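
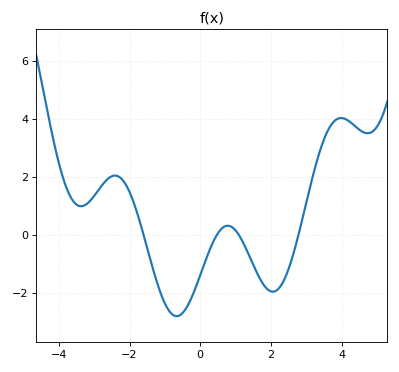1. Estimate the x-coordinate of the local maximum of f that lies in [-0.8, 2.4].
0.8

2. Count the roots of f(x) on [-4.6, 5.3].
4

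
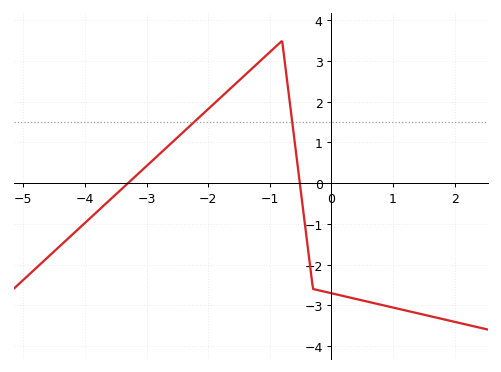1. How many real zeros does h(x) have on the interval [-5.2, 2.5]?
2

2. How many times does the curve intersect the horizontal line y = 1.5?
2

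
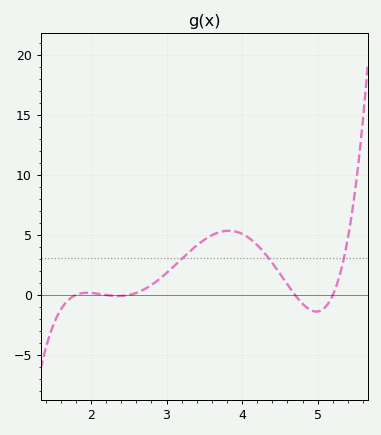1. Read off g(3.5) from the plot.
4.6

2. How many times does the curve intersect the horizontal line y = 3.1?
3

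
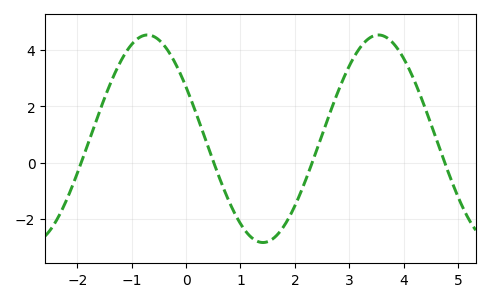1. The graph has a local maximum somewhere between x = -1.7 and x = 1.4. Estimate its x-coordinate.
-0.8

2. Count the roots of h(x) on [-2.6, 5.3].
4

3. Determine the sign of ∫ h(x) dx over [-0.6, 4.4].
positive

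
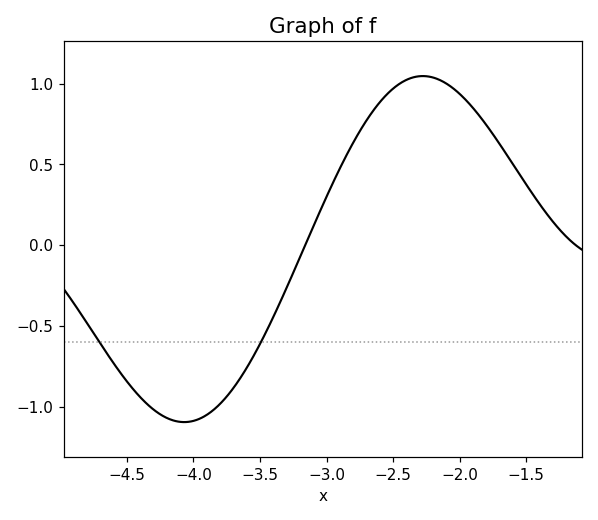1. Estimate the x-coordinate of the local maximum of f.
-2.28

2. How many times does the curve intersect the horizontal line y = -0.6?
2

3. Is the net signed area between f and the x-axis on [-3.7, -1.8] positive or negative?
positive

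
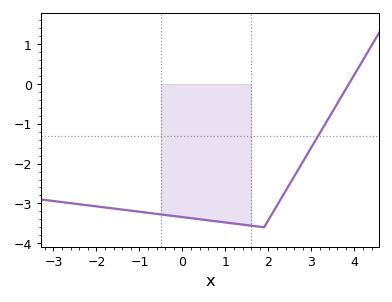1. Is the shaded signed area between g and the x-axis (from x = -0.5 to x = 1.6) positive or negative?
negative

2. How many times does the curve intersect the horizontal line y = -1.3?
1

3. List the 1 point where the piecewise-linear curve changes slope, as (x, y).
(1.9, -3.6)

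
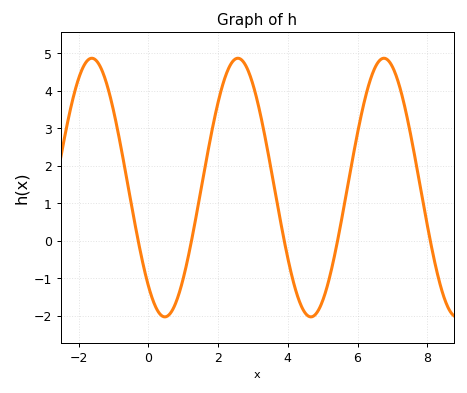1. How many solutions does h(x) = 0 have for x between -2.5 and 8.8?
5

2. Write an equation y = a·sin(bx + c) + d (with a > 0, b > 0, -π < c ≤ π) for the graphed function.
y = 3.45sin(1.5x - 2.28) + 1.42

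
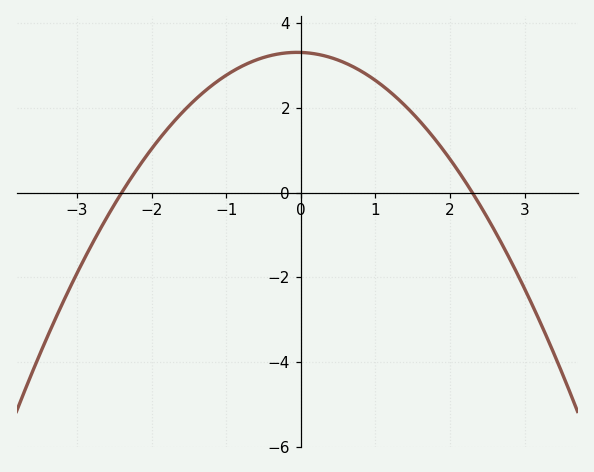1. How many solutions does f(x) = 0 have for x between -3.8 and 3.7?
2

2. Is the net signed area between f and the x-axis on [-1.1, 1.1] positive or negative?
positive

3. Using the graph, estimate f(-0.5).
3.19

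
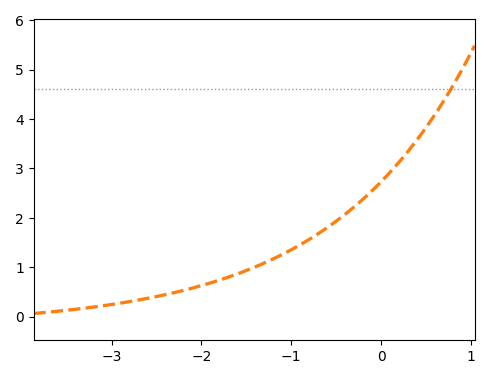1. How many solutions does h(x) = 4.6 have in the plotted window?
1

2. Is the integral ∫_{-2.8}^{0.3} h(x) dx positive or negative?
positive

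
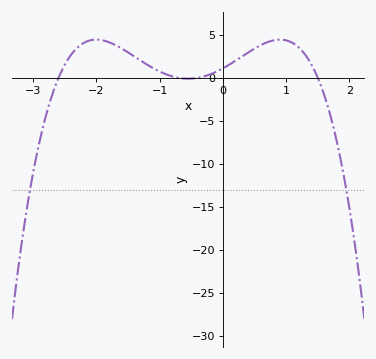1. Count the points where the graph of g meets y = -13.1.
2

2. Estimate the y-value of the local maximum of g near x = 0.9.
4.46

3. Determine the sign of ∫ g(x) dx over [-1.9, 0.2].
positive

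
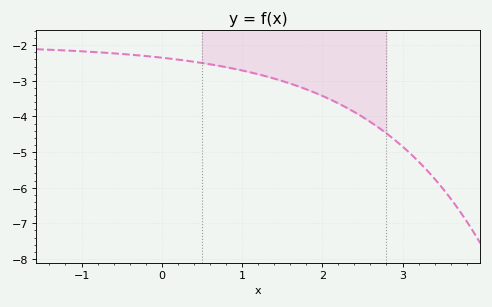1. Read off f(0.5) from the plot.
-2.5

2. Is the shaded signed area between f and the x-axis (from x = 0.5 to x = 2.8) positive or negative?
negative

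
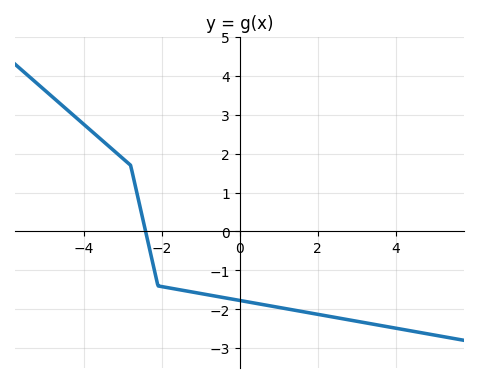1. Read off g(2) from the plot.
-2.13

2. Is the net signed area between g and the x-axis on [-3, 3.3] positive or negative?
negative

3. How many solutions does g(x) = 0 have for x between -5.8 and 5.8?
1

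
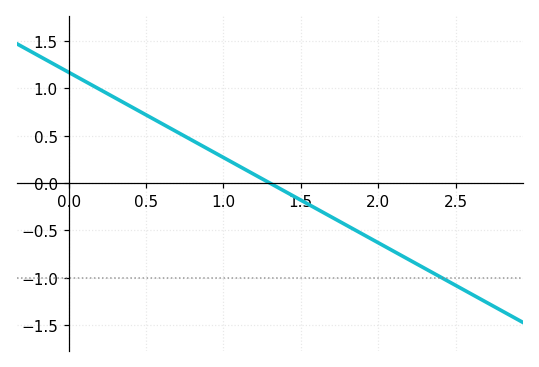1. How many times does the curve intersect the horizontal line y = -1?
1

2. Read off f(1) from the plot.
0.27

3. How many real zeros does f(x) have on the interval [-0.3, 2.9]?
1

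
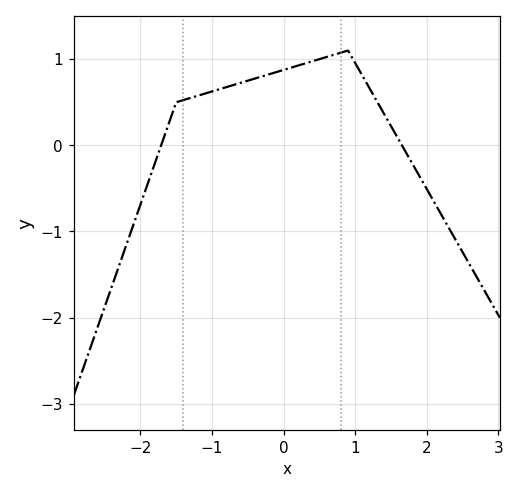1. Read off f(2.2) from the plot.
-0.803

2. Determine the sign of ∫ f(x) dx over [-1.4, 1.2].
positive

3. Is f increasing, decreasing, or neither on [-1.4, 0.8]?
increasing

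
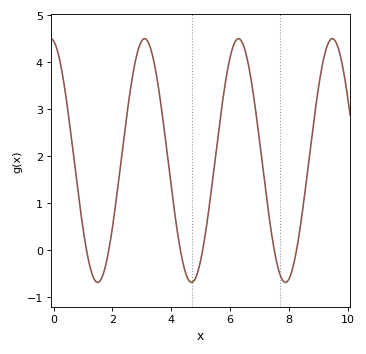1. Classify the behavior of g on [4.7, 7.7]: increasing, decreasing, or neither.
neither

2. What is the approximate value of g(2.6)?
3.4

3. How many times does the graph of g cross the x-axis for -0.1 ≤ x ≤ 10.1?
6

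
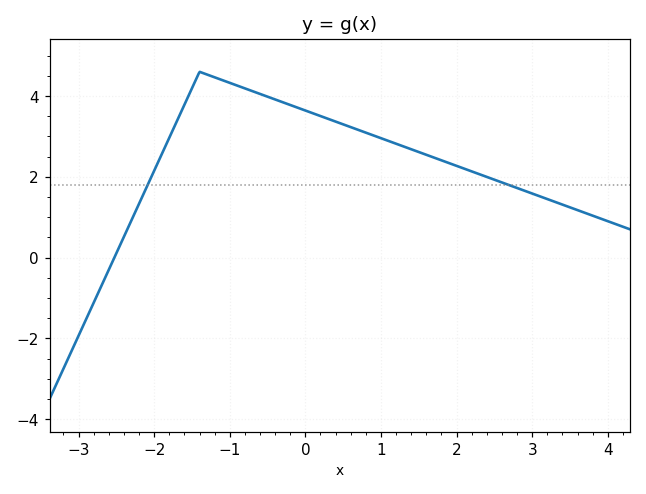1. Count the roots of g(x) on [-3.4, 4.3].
1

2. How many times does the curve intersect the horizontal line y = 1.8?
2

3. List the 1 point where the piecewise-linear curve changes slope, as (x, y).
(-1.4, 4.6)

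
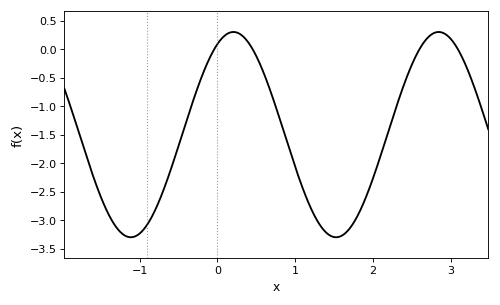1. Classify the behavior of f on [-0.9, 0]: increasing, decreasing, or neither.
increasing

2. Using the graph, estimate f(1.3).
-3.05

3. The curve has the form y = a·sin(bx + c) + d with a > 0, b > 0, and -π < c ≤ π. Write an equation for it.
y = 1.8sin(2.38x + 1.08) - 1.5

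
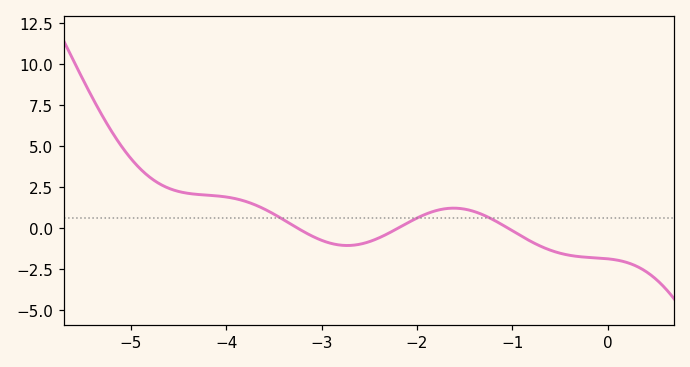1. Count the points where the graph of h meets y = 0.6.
3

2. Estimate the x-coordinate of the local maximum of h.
-1.62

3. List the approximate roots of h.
-3.25, -2.2, -1.05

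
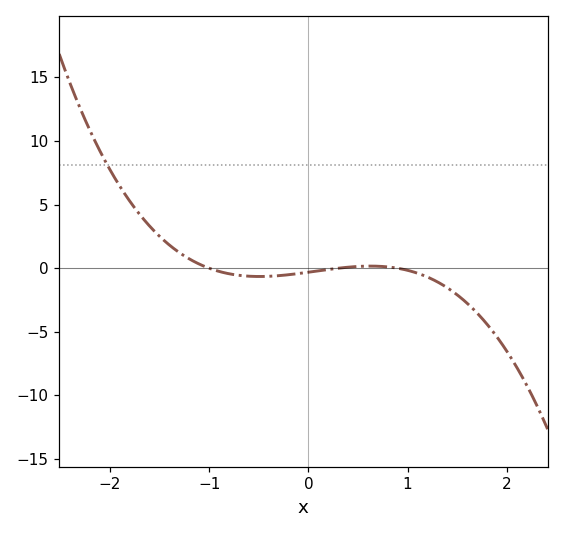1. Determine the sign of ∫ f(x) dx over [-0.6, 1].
negative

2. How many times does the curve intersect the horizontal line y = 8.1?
1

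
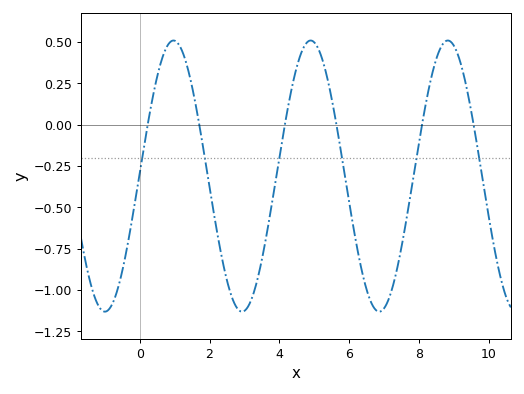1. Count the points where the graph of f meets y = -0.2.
6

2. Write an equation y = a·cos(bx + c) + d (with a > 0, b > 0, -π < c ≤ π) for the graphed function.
y = 0.82cos(1.6x - 1.55) - 0.31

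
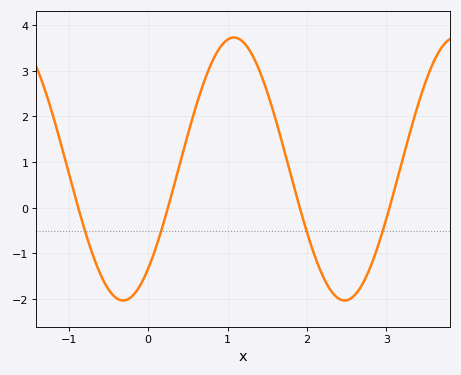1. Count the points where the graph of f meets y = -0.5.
4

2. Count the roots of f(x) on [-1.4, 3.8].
4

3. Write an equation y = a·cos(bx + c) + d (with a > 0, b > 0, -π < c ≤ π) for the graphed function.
y = 2.88cos(2.25x - 2.43) + 0.85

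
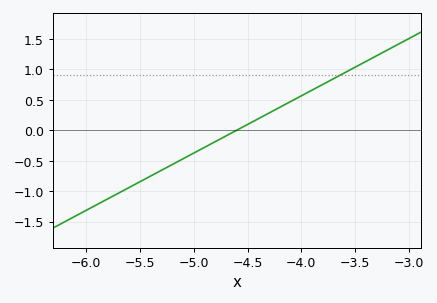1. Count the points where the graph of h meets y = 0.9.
1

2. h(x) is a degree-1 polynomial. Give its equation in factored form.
y = 0.94(x + 4.6)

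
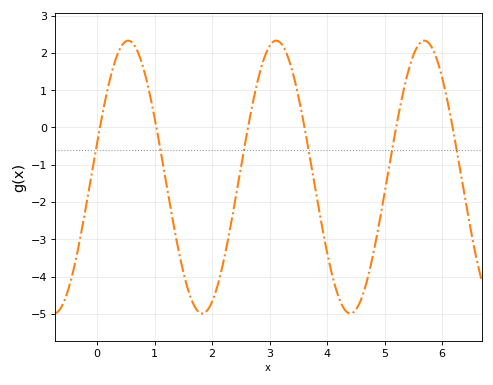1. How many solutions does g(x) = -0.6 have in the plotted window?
6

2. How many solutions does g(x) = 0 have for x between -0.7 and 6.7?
6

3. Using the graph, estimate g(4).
-3.3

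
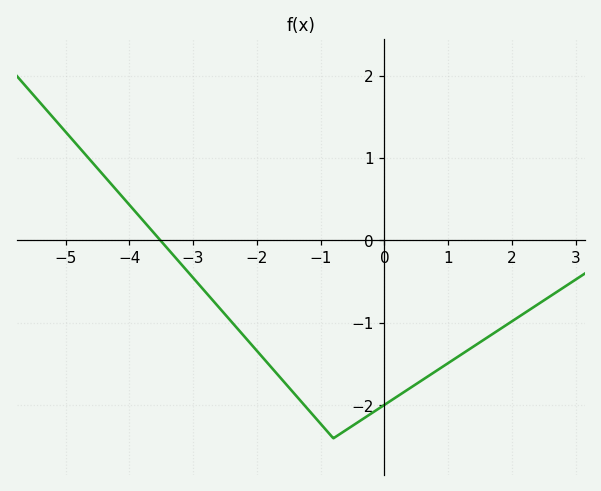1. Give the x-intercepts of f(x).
-3.6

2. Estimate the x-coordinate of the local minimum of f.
-0.8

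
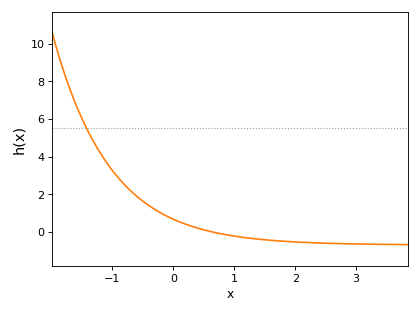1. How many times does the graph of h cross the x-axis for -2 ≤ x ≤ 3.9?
1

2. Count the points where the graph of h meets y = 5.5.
1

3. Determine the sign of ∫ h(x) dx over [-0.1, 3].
negative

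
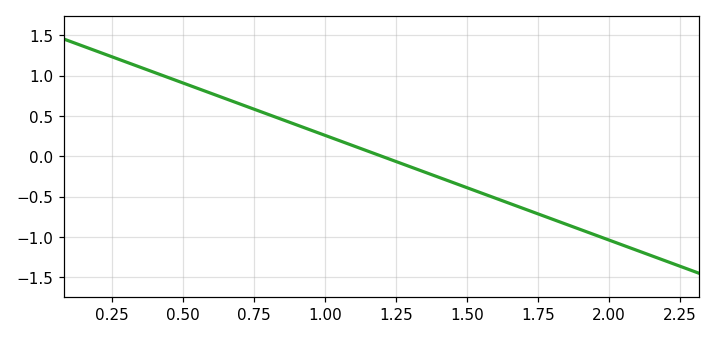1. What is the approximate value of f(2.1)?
-1.17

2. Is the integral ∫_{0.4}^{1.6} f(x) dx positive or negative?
positive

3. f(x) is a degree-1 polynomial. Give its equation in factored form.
y = -1.3(x - 1.2)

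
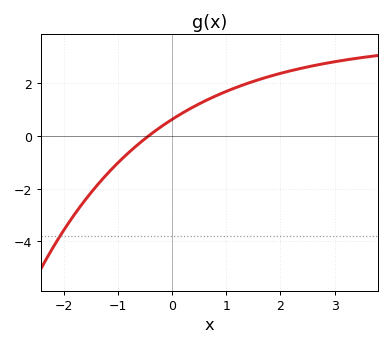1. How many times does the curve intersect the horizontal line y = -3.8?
1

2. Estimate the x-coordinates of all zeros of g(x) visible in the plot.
-0.4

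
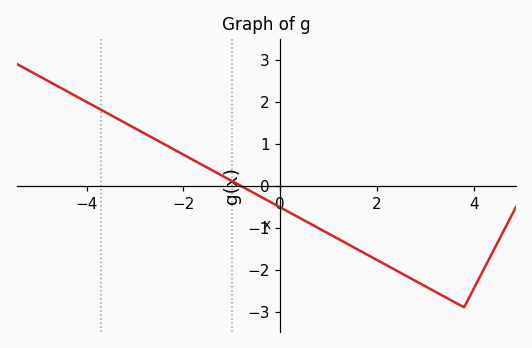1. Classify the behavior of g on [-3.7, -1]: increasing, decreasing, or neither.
decreasing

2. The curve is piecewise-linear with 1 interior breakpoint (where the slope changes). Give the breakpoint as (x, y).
(3.8, -2.9)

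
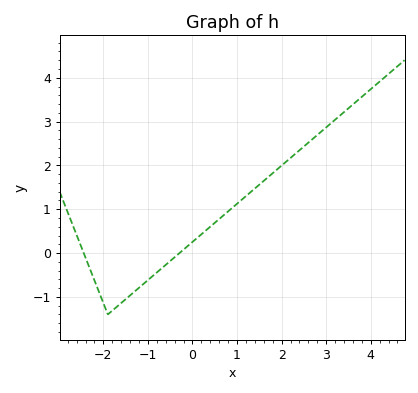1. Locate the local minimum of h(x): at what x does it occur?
-1.8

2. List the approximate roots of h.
-2.4, -0.2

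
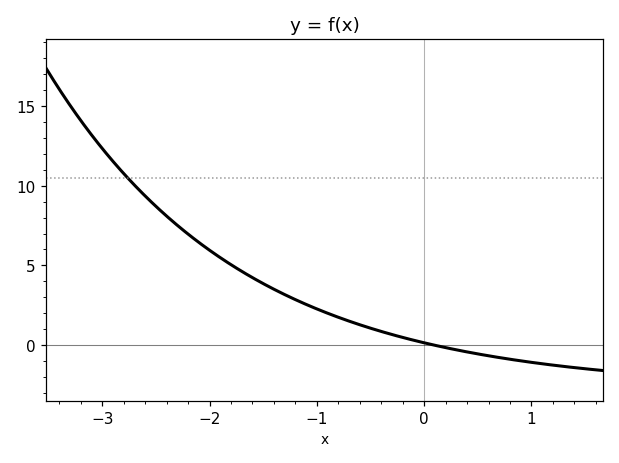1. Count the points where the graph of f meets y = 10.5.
1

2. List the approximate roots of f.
0.1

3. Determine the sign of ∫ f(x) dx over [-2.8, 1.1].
positive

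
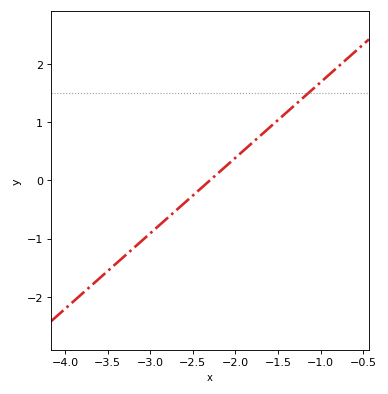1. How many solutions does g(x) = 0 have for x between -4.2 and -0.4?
1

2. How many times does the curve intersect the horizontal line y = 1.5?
1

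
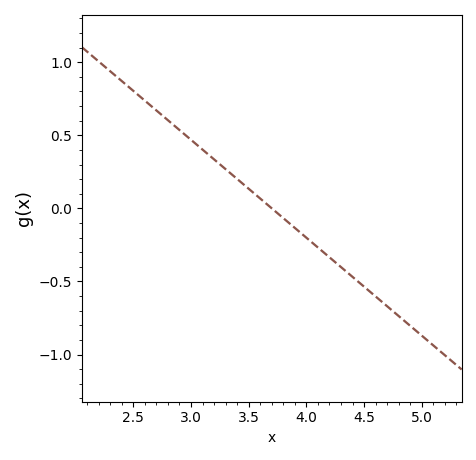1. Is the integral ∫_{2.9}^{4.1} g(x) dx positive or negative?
positive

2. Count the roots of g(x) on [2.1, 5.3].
1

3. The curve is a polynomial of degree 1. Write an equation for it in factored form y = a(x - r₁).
y = -0.67(x - 3.7)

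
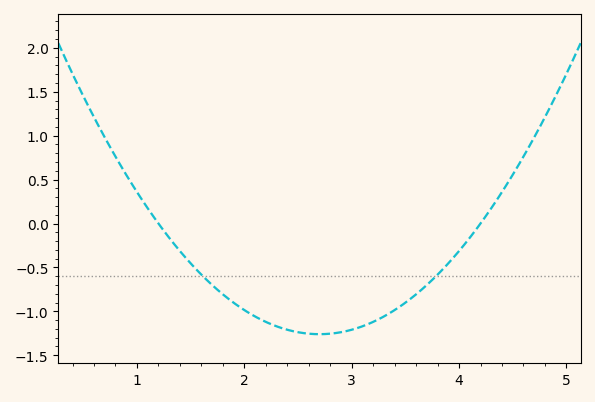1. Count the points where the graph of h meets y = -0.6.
2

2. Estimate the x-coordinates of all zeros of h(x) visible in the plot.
1.2, 4.2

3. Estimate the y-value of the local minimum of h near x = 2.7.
-1.26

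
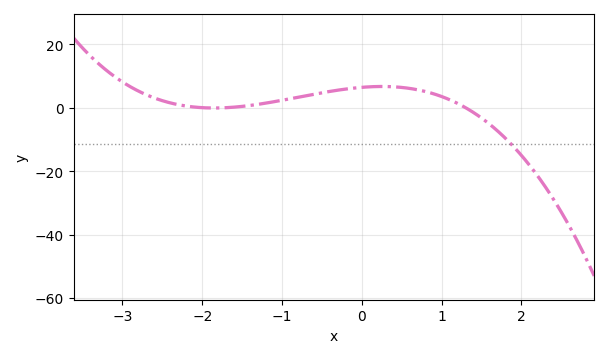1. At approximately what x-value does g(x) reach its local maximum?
0.3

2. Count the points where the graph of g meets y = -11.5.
1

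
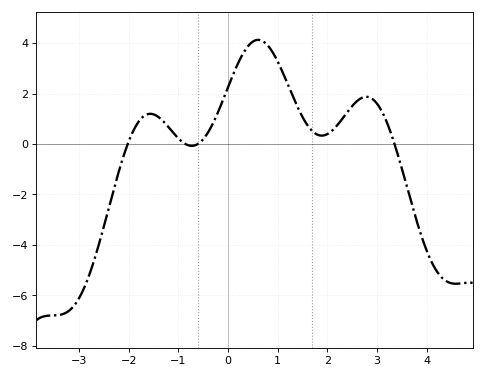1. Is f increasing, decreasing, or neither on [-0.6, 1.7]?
neither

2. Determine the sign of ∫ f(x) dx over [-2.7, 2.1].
positive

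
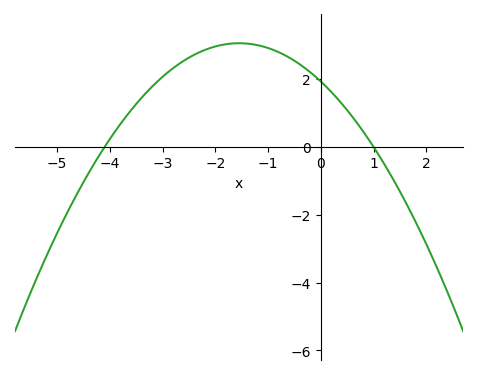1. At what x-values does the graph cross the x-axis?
-4.2, 1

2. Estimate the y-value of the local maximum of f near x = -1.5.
3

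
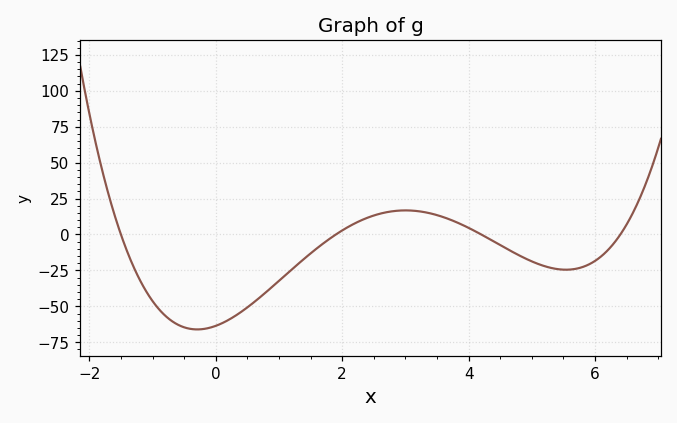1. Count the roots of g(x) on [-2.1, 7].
4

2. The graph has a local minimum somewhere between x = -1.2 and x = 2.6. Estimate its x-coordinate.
-0.2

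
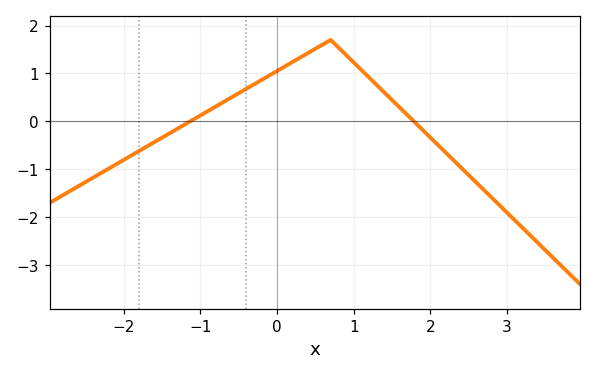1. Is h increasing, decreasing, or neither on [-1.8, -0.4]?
increasing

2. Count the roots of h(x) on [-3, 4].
2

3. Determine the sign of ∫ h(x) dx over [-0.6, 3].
positive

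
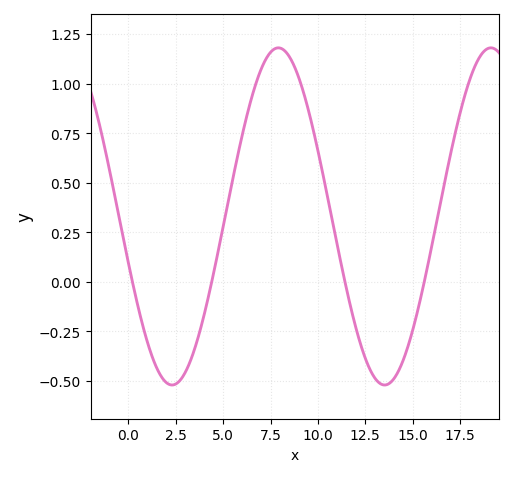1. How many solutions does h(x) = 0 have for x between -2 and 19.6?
4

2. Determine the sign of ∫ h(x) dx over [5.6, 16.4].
positive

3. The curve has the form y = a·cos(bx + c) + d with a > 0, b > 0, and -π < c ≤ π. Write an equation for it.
y = 0.85cos(0.56x + 1.9) + 0.33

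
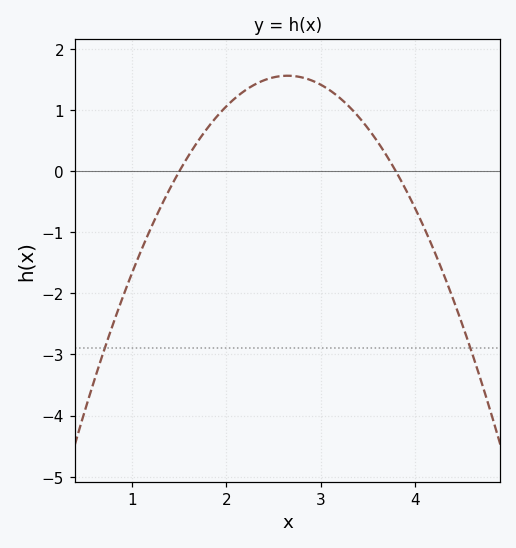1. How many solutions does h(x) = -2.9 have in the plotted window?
2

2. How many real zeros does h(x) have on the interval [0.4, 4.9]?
2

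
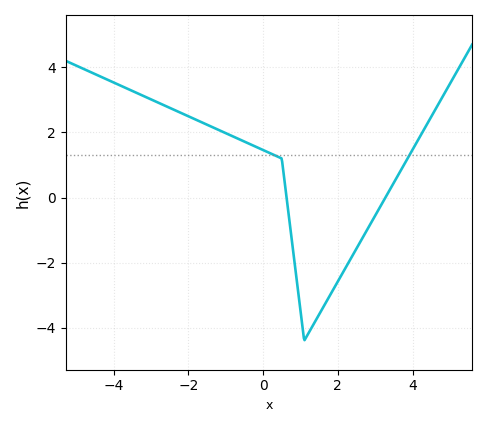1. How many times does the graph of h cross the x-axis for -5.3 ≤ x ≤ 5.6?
2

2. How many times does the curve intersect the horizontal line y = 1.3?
2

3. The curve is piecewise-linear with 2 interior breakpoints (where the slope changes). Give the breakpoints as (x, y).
(0.5, 1.2); (1.1, -4.4)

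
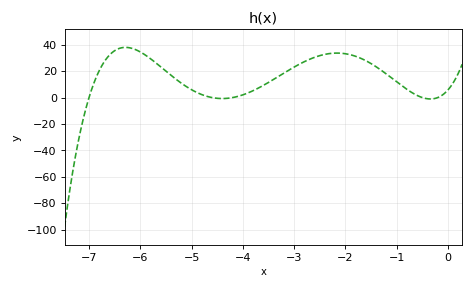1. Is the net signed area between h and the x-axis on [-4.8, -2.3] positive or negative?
positive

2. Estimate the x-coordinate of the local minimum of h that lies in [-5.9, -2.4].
-4.4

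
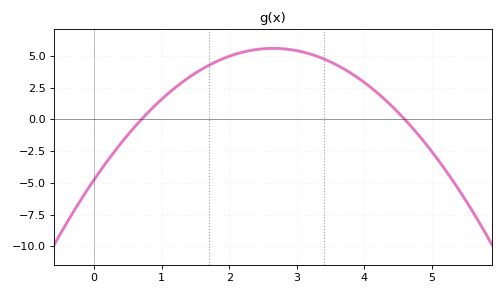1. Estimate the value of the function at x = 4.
3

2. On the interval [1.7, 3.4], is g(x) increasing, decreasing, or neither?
neither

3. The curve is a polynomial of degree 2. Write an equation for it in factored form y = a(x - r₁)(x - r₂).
y = -1.47(x - 0.7)(x - 4.6)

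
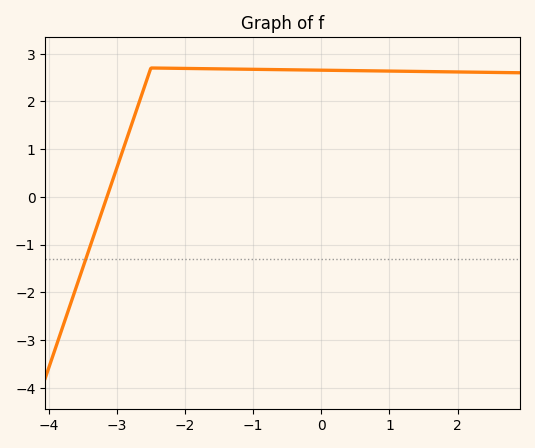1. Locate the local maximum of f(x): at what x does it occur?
-2.5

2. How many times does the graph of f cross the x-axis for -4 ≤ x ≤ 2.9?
1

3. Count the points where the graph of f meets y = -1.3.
1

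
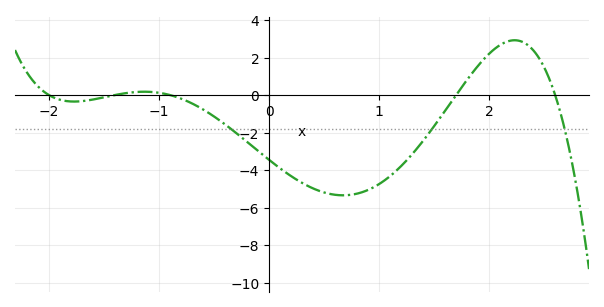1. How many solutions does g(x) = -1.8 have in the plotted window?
3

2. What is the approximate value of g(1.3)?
-3.16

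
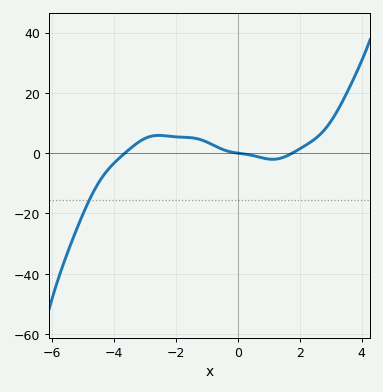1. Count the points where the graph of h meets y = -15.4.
1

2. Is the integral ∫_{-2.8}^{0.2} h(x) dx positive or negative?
positive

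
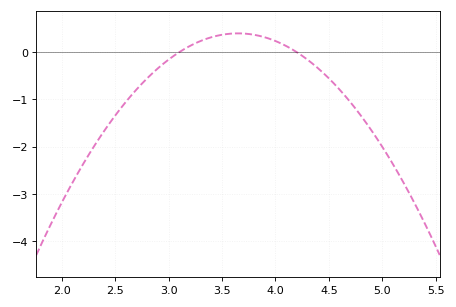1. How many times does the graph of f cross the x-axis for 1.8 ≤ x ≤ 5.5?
2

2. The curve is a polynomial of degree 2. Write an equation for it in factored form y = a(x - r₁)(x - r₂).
y = -1.32(x - 3.1)(x - 4.2)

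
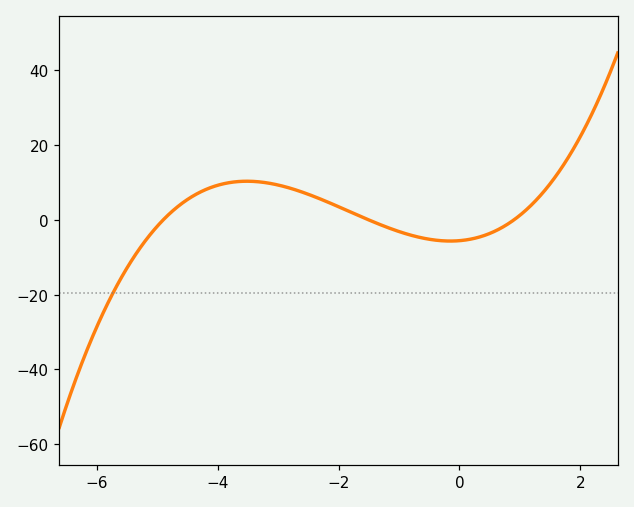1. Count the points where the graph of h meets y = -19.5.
1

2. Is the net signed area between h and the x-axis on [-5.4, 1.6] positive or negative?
positive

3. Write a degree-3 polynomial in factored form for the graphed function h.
y = 0.84(x + 4.9)(x + 1.5)(x - 0.9)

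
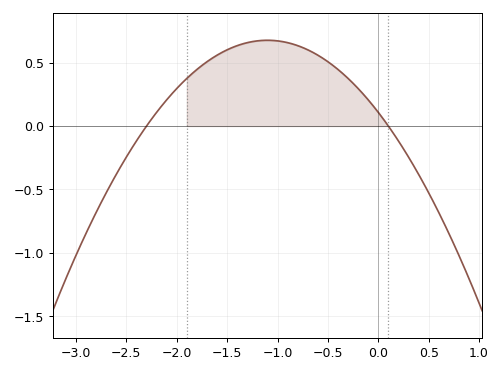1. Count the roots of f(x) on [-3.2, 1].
2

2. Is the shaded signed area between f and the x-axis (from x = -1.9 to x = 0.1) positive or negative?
positive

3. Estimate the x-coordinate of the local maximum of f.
-1.1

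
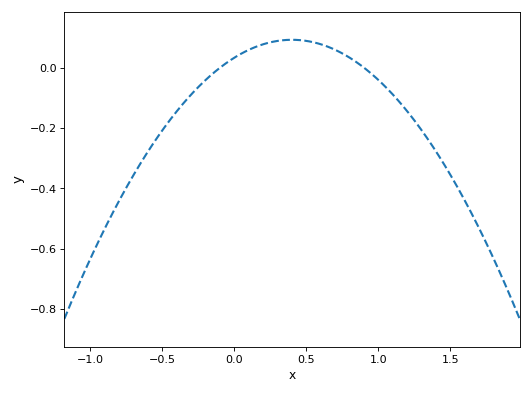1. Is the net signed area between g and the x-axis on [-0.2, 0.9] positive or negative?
positive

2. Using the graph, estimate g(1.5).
-0.36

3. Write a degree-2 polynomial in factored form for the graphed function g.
y = -0.37(x + 0.1)(x - 0.9)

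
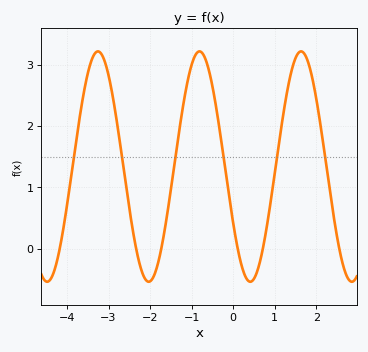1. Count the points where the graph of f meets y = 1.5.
6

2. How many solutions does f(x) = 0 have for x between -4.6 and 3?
6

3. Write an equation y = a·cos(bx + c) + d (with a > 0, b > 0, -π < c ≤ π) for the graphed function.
y = 1.88cos(2.57x + 2.08) + 1.34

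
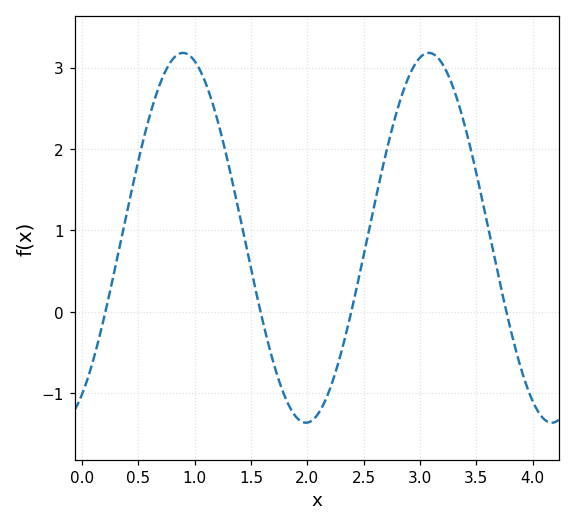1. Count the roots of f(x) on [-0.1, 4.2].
4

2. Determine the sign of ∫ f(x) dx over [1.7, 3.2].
positive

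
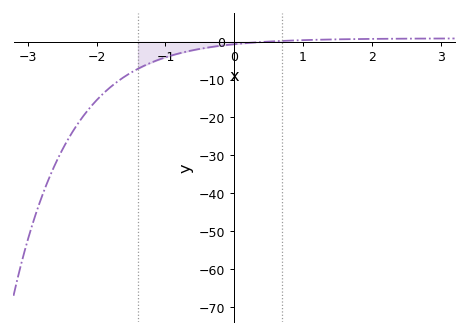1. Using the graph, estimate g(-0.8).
-3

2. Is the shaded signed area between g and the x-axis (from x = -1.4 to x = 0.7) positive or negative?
negative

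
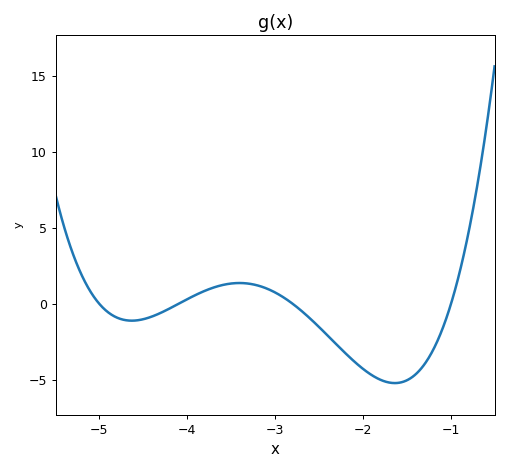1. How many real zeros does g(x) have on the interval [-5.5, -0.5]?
4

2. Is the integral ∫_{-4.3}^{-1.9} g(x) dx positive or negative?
negative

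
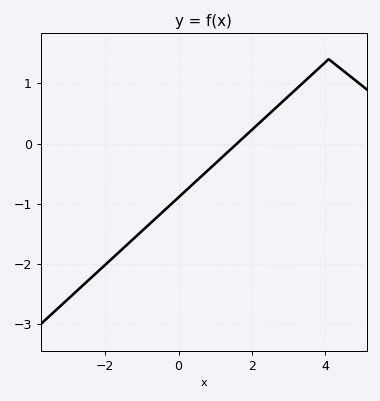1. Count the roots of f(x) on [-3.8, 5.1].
1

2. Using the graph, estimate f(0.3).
-0.726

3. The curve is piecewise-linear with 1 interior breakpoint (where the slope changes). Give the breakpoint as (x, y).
(4.1, 1.4)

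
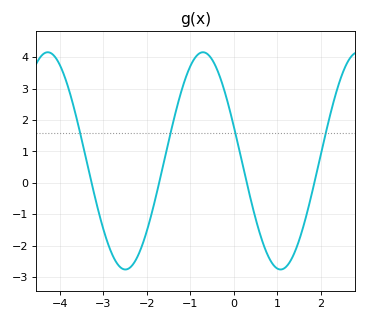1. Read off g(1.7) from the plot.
-0.868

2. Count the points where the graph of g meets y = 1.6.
4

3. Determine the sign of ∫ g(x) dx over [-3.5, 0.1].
positive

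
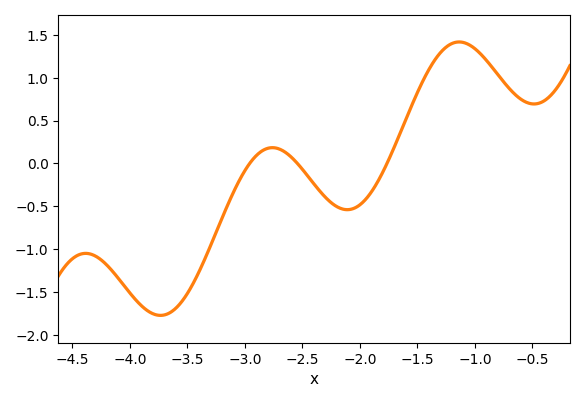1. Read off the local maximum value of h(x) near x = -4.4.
-1.05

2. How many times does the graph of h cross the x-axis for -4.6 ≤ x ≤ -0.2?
3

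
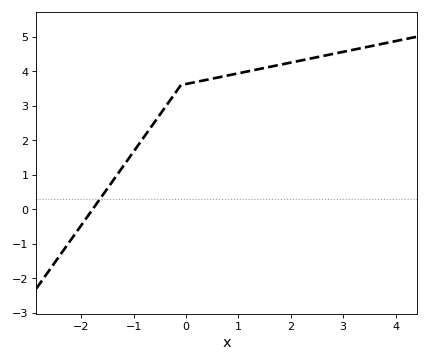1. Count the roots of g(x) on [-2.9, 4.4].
1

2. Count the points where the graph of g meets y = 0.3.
1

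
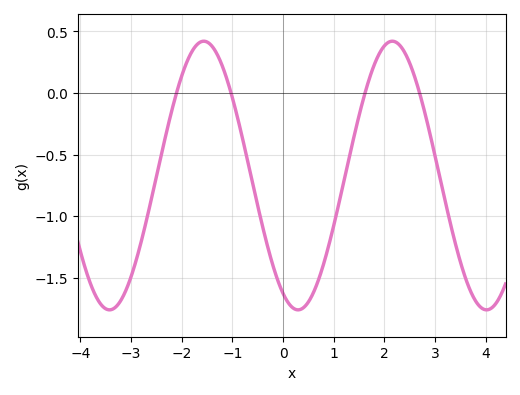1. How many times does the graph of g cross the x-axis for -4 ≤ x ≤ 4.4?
4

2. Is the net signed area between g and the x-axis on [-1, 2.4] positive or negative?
negative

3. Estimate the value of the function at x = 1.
-1.07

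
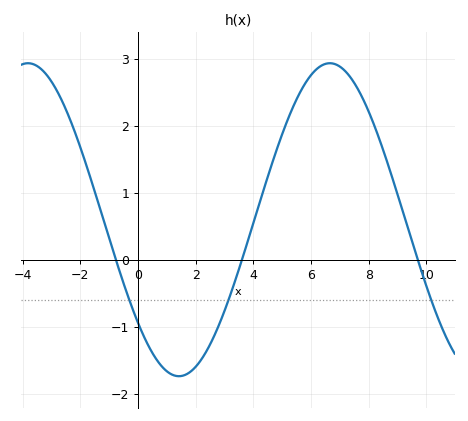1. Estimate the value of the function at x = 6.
2.75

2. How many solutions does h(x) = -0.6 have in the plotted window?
3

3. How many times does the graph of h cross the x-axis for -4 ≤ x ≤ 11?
3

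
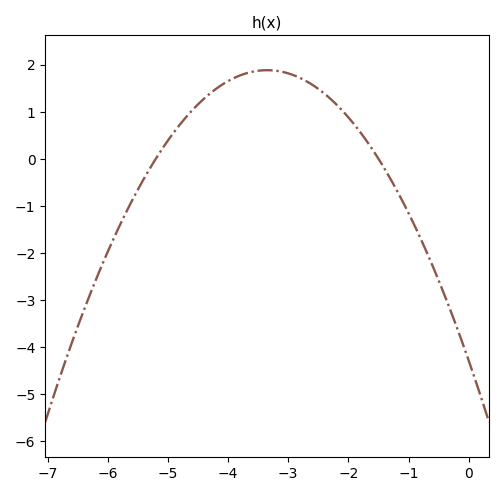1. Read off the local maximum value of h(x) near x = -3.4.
1.88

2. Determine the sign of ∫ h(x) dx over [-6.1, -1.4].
positive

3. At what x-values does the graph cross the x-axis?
-5.2, -1.5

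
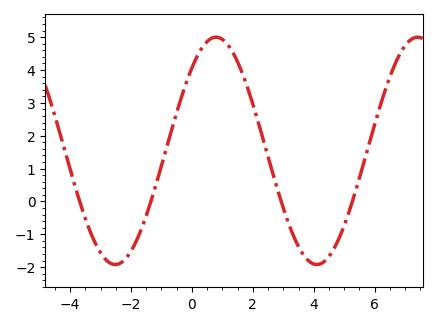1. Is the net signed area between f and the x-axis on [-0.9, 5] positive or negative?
positive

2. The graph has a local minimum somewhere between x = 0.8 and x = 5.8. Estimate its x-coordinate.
4.1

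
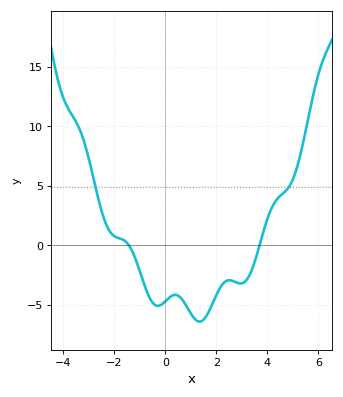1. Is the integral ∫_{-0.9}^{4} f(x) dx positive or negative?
negative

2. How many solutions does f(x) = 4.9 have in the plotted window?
2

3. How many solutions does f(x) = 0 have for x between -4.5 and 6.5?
2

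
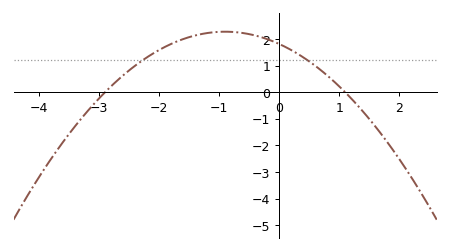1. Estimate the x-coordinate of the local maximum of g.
-0.9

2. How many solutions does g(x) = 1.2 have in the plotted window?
2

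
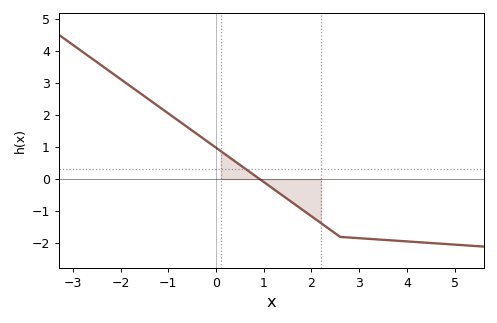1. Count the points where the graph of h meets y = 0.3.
1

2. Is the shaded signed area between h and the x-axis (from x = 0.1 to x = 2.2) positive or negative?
negative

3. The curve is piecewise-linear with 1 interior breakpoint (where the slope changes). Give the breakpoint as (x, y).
(2.6, -1.8)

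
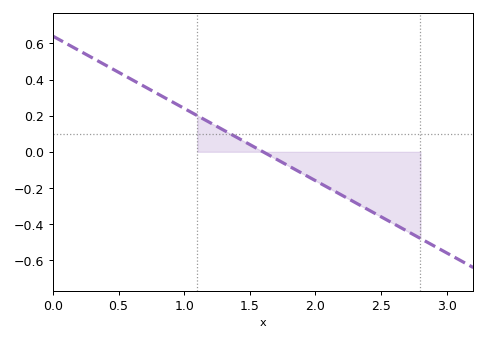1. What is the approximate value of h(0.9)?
0.28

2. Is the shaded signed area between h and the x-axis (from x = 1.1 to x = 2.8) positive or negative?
negative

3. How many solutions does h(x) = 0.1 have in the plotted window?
1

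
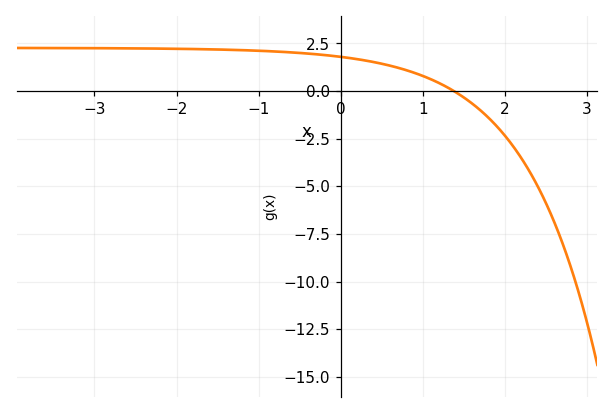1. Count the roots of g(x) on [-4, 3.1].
1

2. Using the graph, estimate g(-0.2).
1.8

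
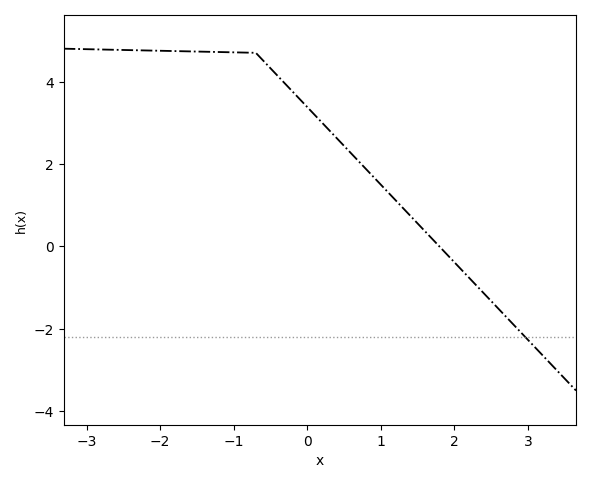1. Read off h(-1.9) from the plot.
4.75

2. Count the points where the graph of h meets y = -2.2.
1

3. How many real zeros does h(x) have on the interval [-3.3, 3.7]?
1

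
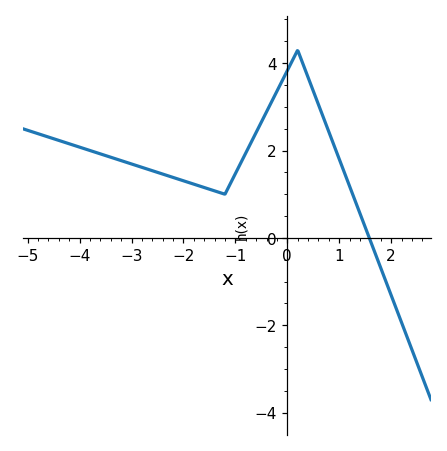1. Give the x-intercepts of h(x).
1.6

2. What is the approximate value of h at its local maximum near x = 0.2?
4.2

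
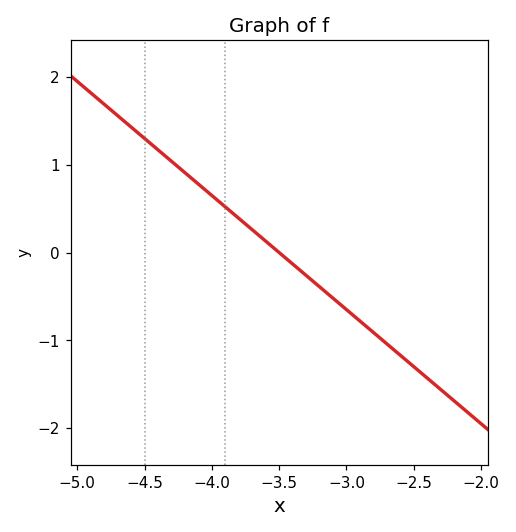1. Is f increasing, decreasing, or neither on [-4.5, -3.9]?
decreasing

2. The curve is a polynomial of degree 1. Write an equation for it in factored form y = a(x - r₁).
y = -1.3(x + 3.5)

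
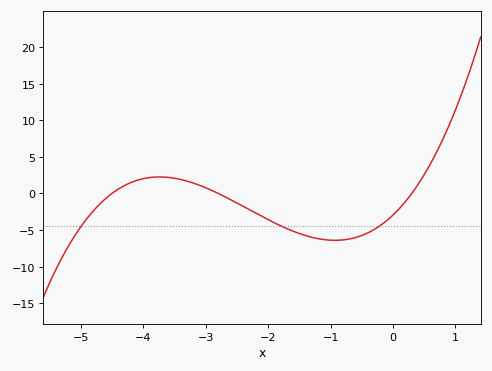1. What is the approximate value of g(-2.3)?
-2.23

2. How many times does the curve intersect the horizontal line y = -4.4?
3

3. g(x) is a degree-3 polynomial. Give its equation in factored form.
y = 0.78(x + 4.5)(x + 2.8)(x - 0.3)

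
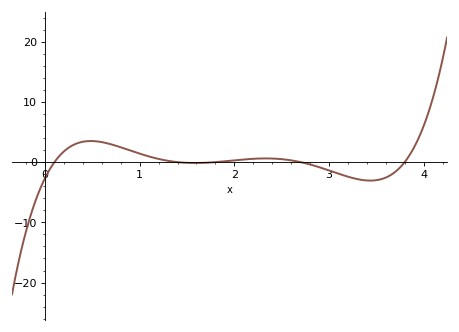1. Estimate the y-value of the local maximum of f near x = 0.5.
3.5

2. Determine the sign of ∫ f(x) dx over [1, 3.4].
negative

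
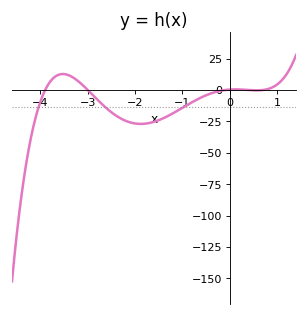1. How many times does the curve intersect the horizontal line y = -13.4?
3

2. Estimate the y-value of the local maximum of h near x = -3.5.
15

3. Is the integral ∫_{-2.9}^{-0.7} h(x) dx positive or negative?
negative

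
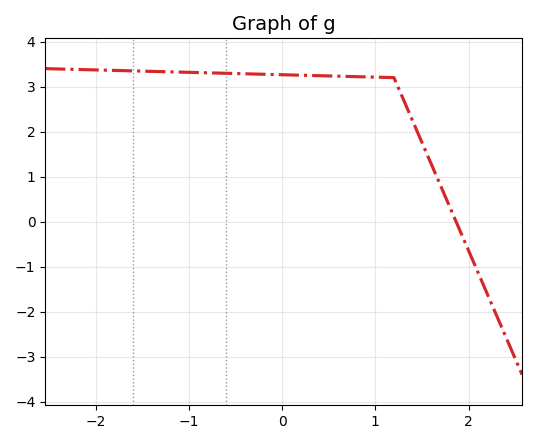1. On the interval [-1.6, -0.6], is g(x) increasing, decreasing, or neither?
decreasing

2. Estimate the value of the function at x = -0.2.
3.3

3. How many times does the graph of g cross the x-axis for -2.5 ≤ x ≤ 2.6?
1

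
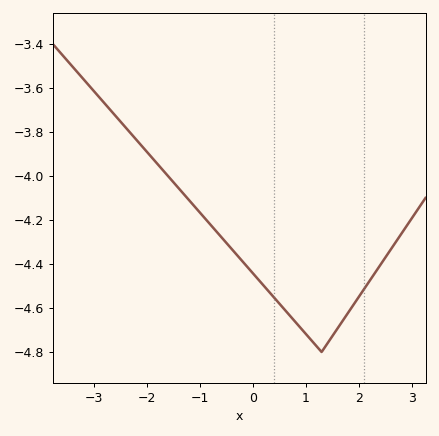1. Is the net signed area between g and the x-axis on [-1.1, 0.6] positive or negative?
negative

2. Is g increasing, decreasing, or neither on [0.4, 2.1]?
neither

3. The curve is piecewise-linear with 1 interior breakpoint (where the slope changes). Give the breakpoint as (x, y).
(1.3, -4.8)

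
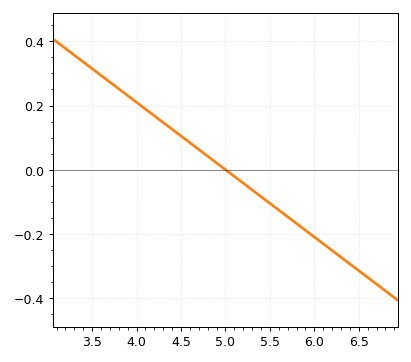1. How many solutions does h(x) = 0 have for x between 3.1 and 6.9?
1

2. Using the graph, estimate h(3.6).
0.3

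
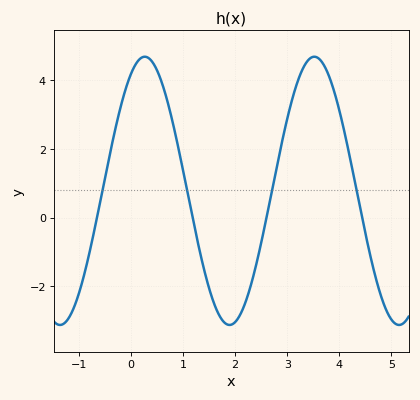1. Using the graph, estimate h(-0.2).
3.2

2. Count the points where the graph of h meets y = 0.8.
4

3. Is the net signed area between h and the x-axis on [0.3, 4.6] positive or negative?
positive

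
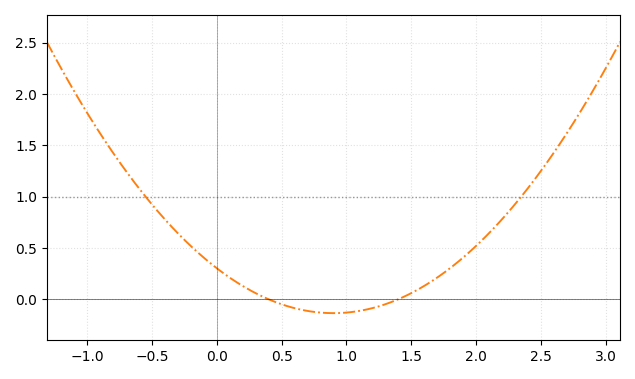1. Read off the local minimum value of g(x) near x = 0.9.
-0.15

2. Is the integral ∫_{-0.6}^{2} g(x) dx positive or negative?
positive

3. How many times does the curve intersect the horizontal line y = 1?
2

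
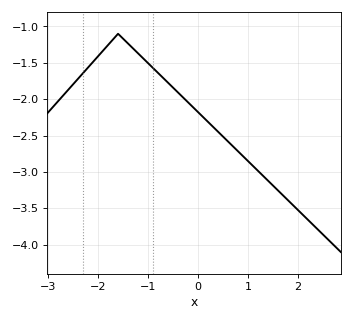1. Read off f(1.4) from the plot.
-3.1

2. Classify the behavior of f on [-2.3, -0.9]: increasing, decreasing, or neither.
neither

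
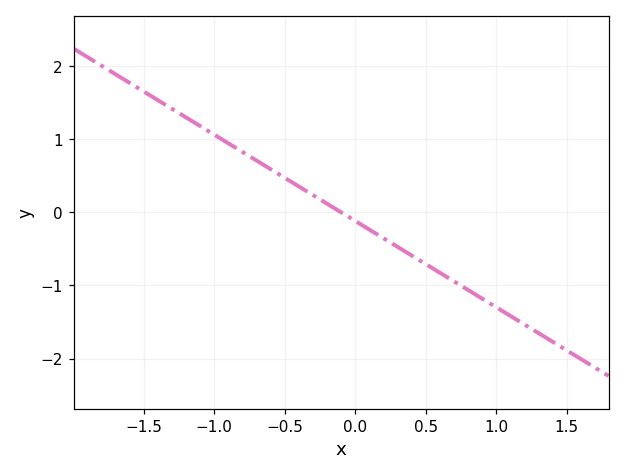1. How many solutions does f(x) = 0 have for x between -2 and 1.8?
1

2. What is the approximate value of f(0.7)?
-0.944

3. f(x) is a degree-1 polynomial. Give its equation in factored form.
y = -1.18(x + 0.1)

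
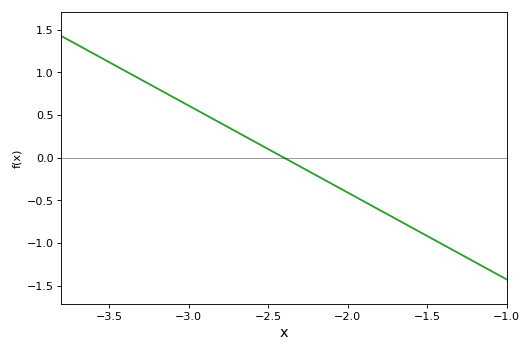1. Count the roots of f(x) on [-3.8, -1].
1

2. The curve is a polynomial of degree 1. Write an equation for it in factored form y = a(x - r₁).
y = -1.02(x + 2.4)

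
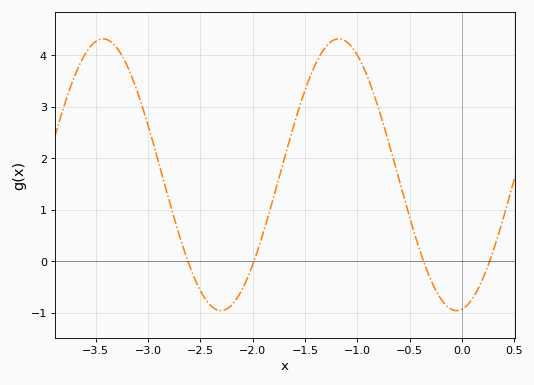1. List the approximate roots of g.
-2.62, -1.99, -0.366, 0.266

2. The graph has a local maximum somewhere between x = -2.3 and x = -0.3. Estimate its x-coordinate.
-1.18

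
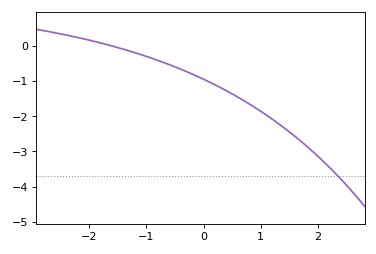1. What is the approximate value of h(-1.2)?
-0.2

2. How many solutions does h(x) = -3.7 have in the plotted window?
1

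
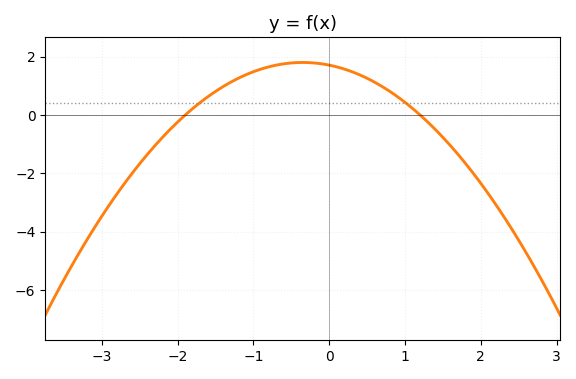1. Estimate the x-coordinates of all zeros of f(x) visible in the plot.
-1.9, 1.2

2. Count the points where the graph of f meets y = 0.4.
2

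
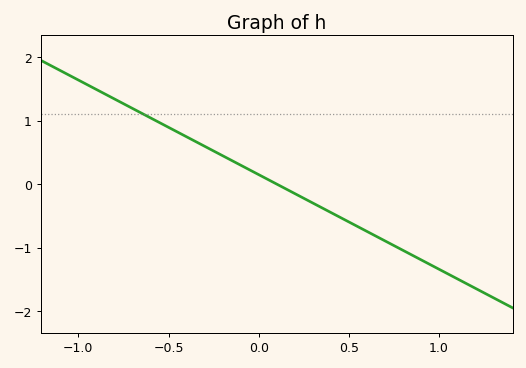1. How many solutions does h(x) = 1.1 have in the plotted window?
1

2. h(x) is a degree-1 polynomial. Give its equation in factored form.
y = -1.49(x - 0.1)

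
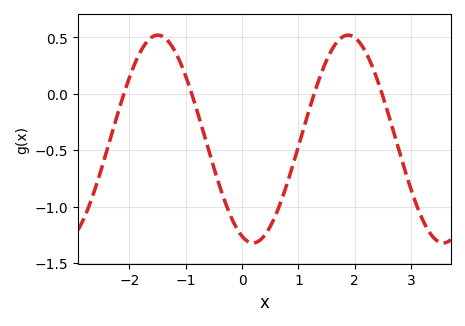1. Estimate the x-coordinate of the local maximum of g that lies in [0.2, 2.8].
1.9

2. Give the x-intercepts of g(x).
-2.1, -0.9, 1.3, 2.5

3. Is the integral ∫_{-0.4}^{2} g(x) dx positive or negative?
negative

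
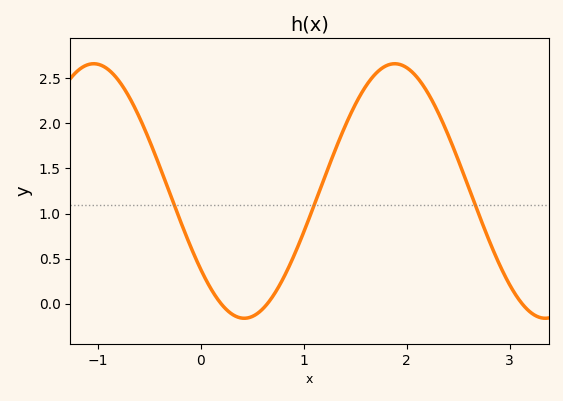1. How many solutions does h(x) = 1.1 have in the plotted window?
3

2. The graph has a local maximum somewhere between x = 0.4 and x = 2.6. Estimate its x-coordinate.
1.88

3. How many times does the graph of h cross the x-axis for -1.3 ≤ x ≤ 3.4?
3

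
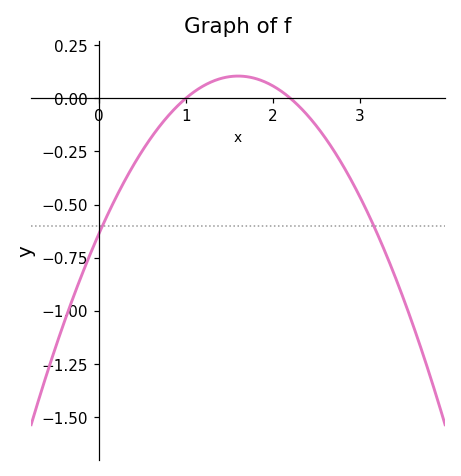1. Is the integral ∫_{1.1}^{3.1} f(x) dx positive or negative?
negative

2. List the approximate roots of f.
1, 2.2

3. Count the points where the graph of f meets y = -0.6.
2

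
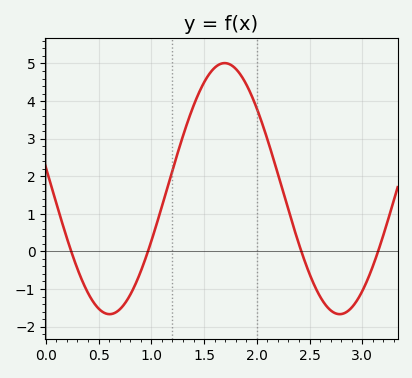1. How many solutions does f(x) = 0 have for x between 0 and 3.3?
4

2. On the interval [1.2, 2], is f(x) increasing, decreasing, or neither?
neither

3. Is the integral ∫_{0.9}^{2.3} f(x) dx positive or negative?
positive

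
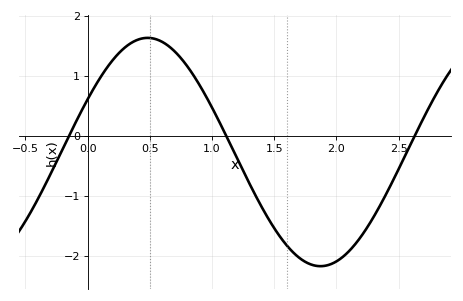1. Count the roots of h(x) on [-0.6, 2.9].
3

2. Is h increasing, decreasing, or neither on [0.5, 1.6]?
decreasing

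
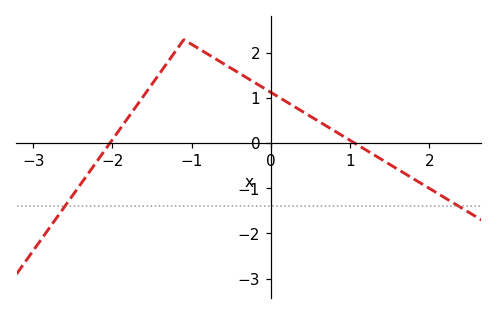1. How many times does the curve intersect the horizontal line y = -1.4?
2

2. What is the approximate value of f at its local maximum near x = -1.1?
2.3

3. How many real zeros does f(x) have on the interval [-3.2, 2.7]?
2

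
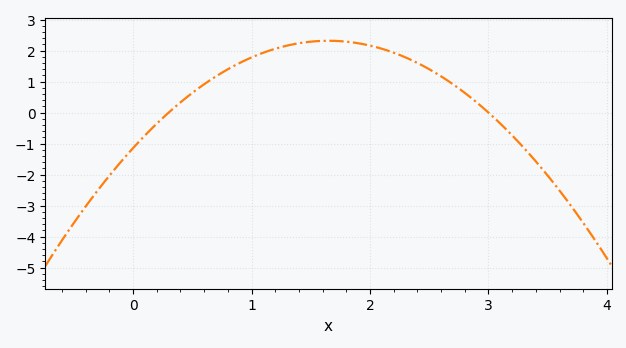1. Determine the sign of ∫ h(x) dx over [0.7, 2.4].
positive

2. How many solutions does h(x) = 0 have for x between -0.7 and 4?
2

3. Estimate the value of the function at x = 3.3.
-1.14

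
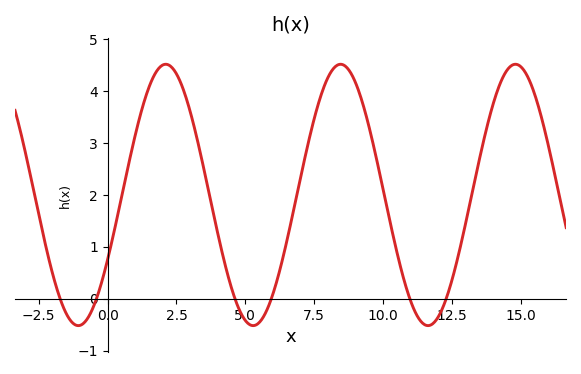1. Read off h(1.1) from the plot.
3.4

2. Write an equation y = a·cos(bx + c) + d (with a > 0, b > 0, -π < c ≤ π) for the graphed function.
y = 2.52cos(0.99x - 2.1) + 2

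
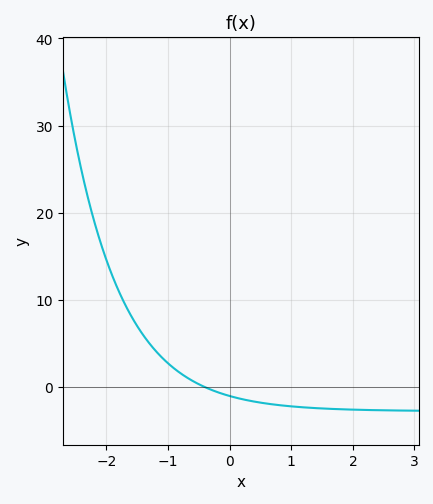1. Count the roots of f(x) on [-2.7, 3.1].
1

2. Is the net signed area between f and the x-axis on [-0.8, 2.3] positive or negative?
negative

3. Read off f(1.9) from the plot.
-3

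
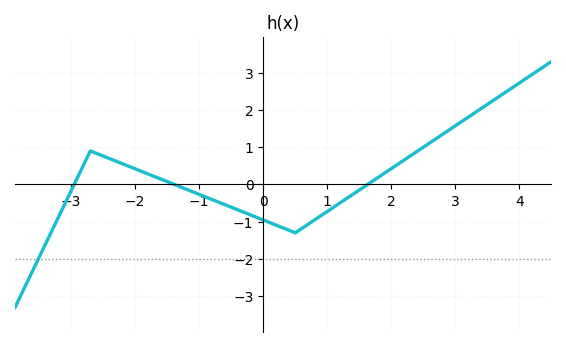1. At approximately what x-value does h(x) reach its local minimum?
0.6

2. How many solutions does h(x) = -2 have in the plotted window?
1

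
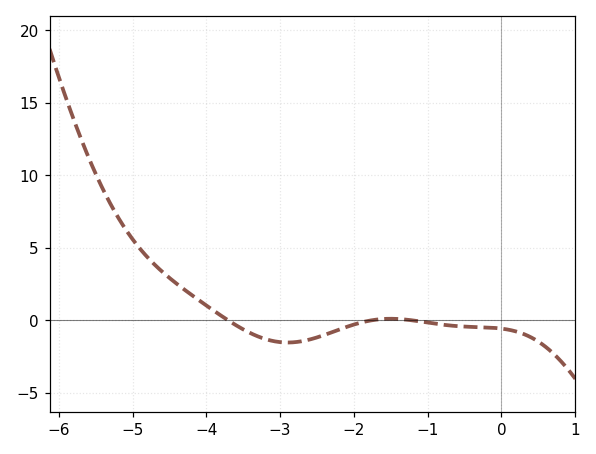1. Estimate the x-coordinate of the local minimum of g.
-2.9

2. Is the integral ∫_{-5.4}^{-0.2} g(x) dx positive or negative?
positive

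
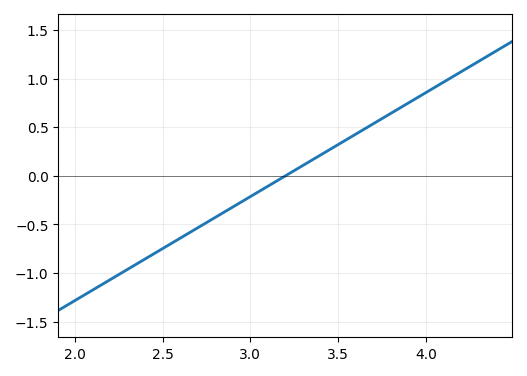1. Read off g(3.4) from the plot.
0.2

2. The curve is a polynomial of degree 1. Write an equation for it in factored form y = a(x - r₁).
y = 1.07(x - 3.2)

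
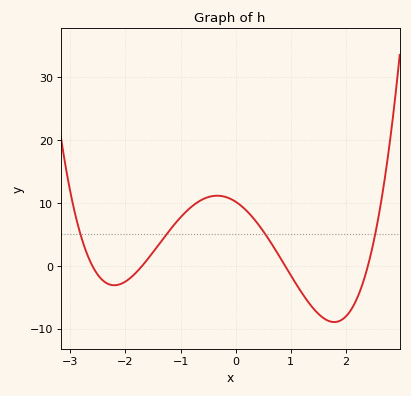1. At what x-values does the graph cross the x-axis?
-2.6, -1.7, 0.9, 2.4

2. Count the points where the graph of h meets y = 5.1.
4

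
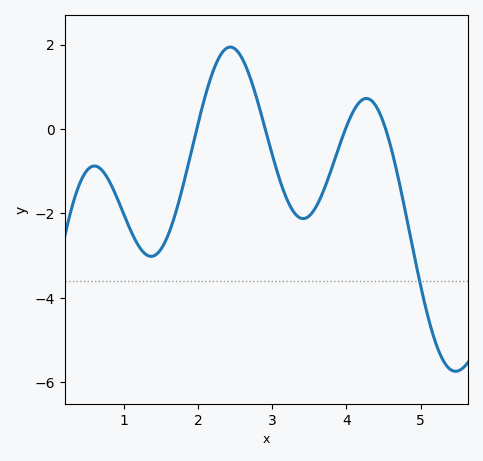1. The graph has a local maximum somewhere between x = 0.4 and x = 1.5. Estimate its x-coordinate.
0.6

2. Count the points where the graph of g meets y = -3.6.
1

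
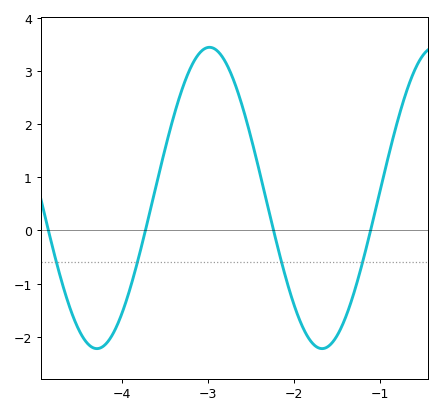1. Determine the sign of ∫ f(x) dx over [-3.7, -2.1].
positive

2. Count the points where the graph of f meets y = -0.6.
4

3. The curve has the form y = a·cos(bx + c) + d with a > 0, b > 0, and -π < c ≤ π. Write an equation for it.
y = 2.83cos(2.4x + 0.872) + 0.61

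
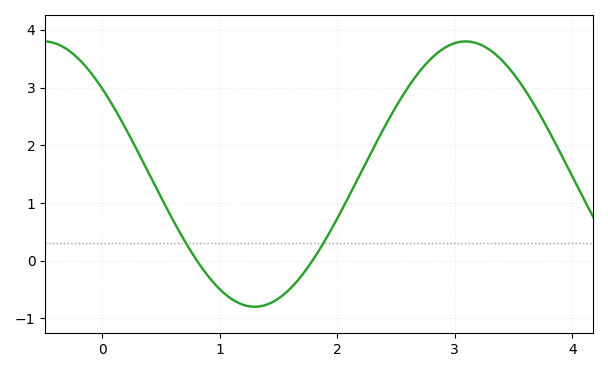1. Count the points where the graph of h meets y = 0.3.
2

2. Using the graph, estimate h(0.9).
-0.265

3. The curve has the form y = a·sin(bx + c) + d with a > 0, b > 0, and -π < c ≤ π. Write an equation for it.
y = 2.3sin(1.75x + 2.44) + 1.5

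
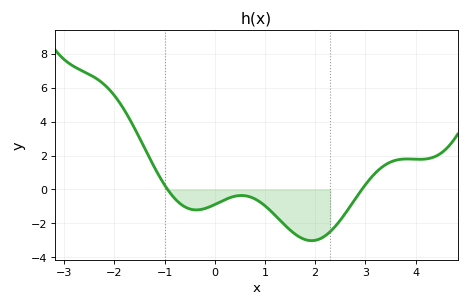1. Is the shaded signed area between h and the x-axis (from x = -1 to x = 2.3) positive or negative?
negative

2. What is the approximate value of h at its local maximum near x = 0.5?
-0.358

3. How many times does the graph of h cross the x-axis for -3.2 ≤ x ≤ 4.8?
2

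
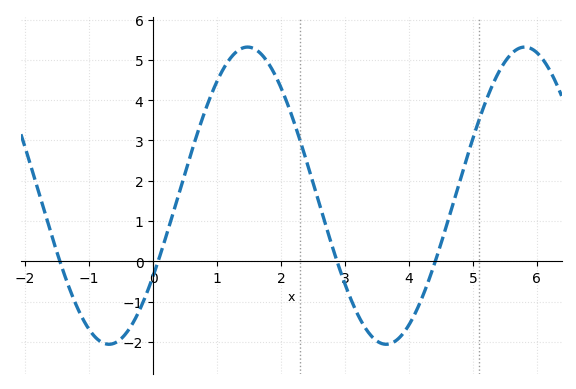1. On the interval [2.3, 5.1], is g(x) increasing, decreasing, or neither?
neither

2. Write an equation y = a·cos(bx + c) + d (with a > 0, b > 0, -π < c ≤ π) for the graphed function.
y = 3.69cos(1.4x - 2.1) + 1.63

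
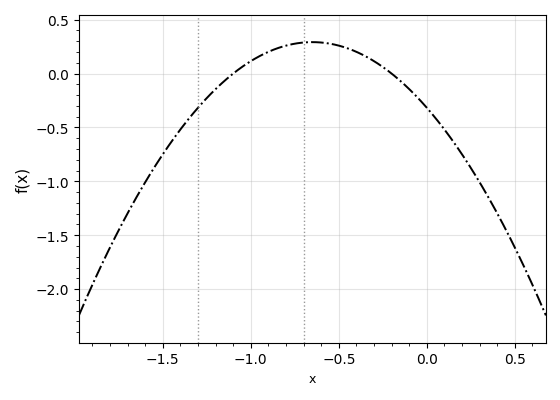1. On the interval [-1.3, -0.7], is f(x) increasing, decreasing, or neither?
increasing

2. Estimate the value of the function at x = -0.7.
0.288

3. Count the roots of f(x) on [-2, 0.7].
2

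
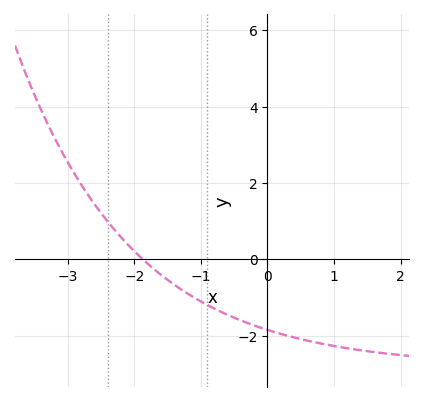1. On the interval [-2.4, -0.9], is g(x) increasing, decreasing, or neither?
decreasing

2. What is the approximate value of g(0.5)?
-2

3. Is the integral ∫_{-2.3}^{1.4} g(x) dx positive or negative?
negative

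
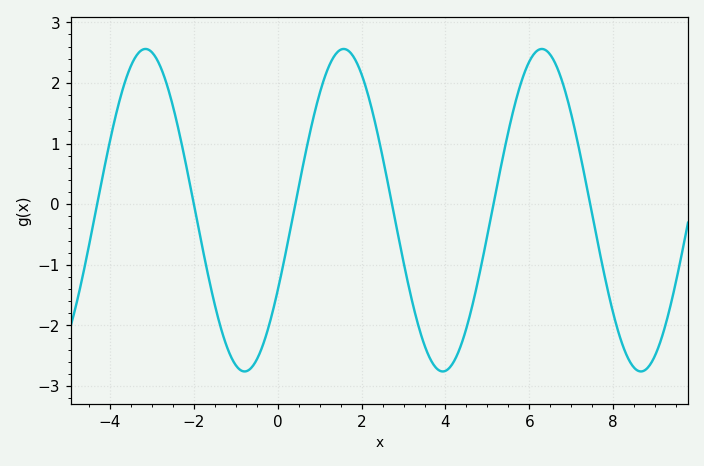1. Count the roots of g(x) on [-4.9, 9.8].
6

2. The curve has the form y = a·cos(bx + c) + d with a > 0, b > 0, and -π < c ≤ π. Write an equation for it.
y = 2.66cos(1.33x - 2.09) - 0.1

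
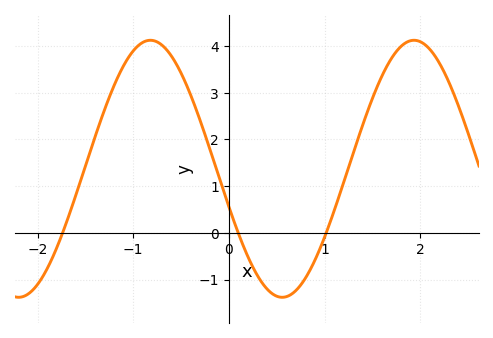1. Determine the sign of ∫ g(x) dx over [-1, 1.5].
positive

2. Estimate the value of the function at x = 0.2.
-0.517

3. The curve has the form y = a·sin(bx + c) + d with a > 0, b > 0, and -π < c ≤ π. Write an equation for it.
y = 2.75sin(2.28x - 2.84) + 1.37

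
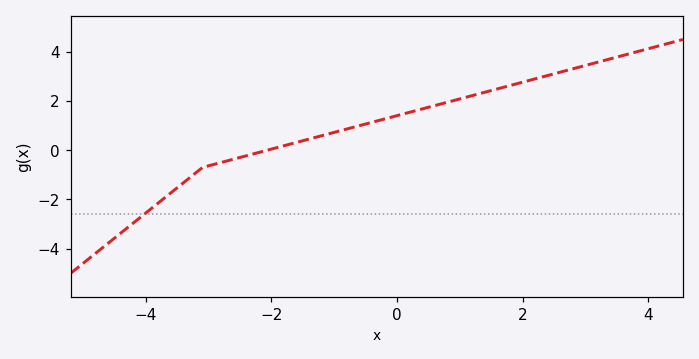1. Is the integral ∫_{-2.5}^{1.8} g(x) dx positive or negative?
positive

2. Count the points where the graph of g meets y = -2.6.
1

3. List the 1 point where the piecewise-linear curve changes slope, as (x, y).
(-3.1, -0.7)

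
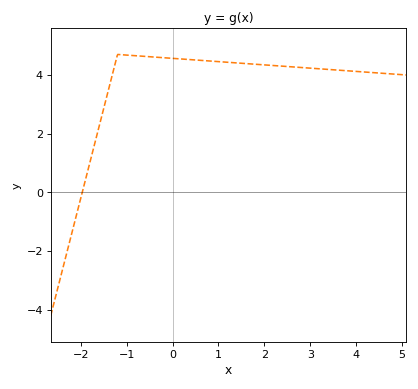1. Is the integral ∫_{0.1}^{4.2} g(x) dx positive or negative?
positive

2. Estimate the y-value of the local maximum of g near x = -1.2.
4.6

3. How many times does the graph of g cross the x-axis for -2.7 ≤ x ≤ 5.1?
1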